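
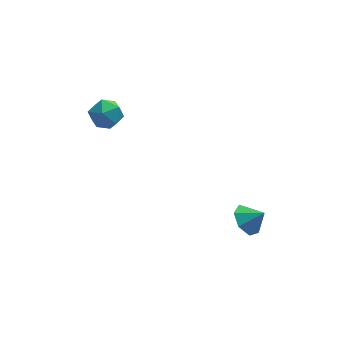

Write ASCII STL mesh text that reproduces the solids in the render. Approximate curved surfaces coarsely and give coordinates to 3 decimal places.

solid 
facet normal -0.702 0.211 -0.681
outer loop
vertex 3.888 -1.136 -4.385
vertex 3.409 -0.748 -3.771
vertex 4.015 -0.398 -4.287
endloop
endfacet
facet normal 0.974 -0.145 -0.174
outer loop
vertex 3.888 -1.136 -4.385
vertex 4.015 -0.398 -4.287
vertex 4.151 -0.972 -3.049
endloop
endfacet
facet normal -0.701 0.211 -0.681
outer loop
vertex 4.015 -0.398 -4.287
vertex 3.409 -0.748 -3.771
vertex 3.686 0.076 -3.801
endloop
endfacet
facet normal 0.871 0.476 0.125
outer loop
vertex 4.015 -0.398 -4.287
vertex 3.686 0.076 -3.801
vertex 4.151 -0.972 -3.049
endloop
endfacet
facet normal -0.701 0.211 -0.682
outer loop
vertex 3.686 0.076 -3.801
vertex 3.409 -0.748 -3.771
vertex 3.147 -0.07 -3.292
endloop
endfacet
facet normal 0.425 0.645 0.635
outer loop
vertex 3.686 0.076 -3.801
vertex 3.147 -0.07 -3.292
vertex 4.151 -0.972 -3.049
endloop
endfacet
facet normal -0.701 0.210 -0.681
outer loop
vertex 3.147 -0.07 -3.292
vertex 3.409 -0.748 -3.771
vertex 2.806 -0.727 -3.144
endloop
endfacet
facet normal -0.026 0.233 0.972
outer loop
vertex 3.147 -0.07 -3.292
vertex 2.806 -0.727 -3.144
vertex 4.151 -0.972 -3.049
endloop
endfacet
facet normal -0.701 0.212 -0.681
outer loop
vertex 2.806 -0.727 -3.144
vertex 3.409 -0.748 -3.771
vertex 2.918 -1.399 -3.468
endloop
endfacet
facet normal -0.144 -0.449 0.882
outer loop
vertex 2.806 -0.727 -3.144
vertex 2.918 -1.399 -3.468
vertex 4.151 -0.972 -3.049
endloop
endfacet
facet normal -0.701 0.211 -0.681
outer loop
vertex 2.918 -1.399 -3.468
vertex 3.409 -0.748 -3.771
vertex 3.4 -1.581 -4.02
endloop
endfacet
facet normal 0.160 -0.887 0.433
outer loop
vertex 2.918 -1.399 -3.468
vertex 3.4 -1.581 -4.02
vertex 4.151 -0.972 -3.049
endloop
endfacet
facet normal -0.702 0.211 -0.681
outer loop
vertex 3.4 -1.581 -4.02
vertex 3.409 -0.748 -3.771
vertex 3.888 -1.136 -4.385
endloop
endfacet
facet normal 0.658 -0.752 -0.037
outer loop
vertex 3.4 -1.581 -4.02
vertex 3.888 -1.136 -4.385
vertex 4.151 -0.972 -3.049
endloop
endfacet
facet normal -0.028 0.866 0.499
outer loop
vertex -2.939 3.335 1.621
vertex -2.695 2.912 2.369
vertex -2.073 3.248 1.821
endloop
endfacet
facet normal 0.141 0.972 -0.187
outer loop
vertex -2.939 3.335 1.621
vertex -2.073 3.248 1.821
vertex -2.351 3.127 0.981
endloop
endfacet
facet normal -0.388 0.711 -0.587
outer loop
vertex -2.939 3.335 1.621
vertex -2.351 3.127 0.981
vertex -3.145 2.717 1.009
endloop
endfacet
facet normal -0.884 0.443 -0.150
outer loop
vertex -2.939 3.335 1.621
vertex -3.145 2.717 1.009
vertex -3.357 2.584 1.867
endloop
endfacet
facet normal -0.662 0.539 0.521
outer loop
vertex -2.939 3.335 1.621
vertex -3.357 2.584 1.867
vertex -2.695 2.912 2.369
endloop
endfacet
facet normal 0.732 0.598 -0.328
outer loop
vertex -2.351 3.127 0.981
vertex -2.073 3.248 1.821
vertex -1.743 2.576 1.333
endloop
endfacet
facet normal 0.458 0.426 0.781
outer loop
vertex -2.073 3.248 1.821
vertex -2.695 2.912 2.369
vertex -1.955 2.443 2.191
endloop
endfacet
facet normal -0.568 -0.105 0.817
outer loop
vertex -2.695 2.912 2.369
vertex -3.357 2.584 1.867
vertex -2.749 2.033 2.219
endloop
endfacet
facet normal -0.927 -0.260 -0.269
outer loop
vertex -3.357 2.584 1.867
vertex -3.145 2.717 1.009
vertex -3.027 1.912 1.379
endloop
endfacet
facet normal -0.124 0.174 -0.977
outer loop
vertex -3.145 2.717 1.009
vertex -2.351 3.127 0.981
vertex -2.405 2.248 0.831
endloop
endfacet
facet normal 0.884 -0.443 0.150
outer loop
vertex -2.161 1.825 1.579
vertex -1.743 2.576 1.333
vertex -1.955 2.443 2.191
endloop
endfacet
facet normal 0.388 -0.711 0.587
outer loop
vertex -2.161 1.825 1.579
vertex -1.955 2.443 2.191
vertex -2.749 2.033 2.219
endloop
endfacet
facet normal -0.141 -0.972 0.187
outer loop
vertex -2.161 1.825 1.579
vertex -2.749 2.033 2.219
vertex -3.027 1.912 1.379
endloop
endfacet
facet normal 0.028 -0.866 -0.499
outer loop
vertex -2.161 1.825 1.579
vertex -3.027 1.912 1.379
vertex -2.405 2.248 0.831
endloop
endfacet
facet normal 0.662 -0.539 -0.521
outer loop
vertex -2.161 1.825 1.579
vertex -2.405 2.248 0.831
vertex -1.743 2.576 1.333
endloop
endfacet
facet normal 0.927 0.260 0.269
outer loop
vertex -1.955 2.443 2.191
vertex -1.743 2.576 1.333
vertex -2.073 3.248 1.821
endloop
endfacet
facet normal 0.124 -0.174 0.977
outer loop
vertex -2.749 2.033 2.219
vertex -1.955 2.443 2.191
vertex -2.695 2.912 2.369
endloop
endfacet
facet normal -0.732 -0.598 0.328
outer loop
vertex -3.027 1.912 1.379
vertex -2.749 2.033 2.219
vertex -3.357 2.584 1.867
endloop
endfacet
facet normal -0.458 -0.426 -0.781
outer loop
vertex -2.405 2.248 0.831
vertex -3.027 1.912 1.379
vertex -3.145 2.717 1.009
endloop
endfacet
facet normal 0.568 0.105 -0.817
outer loop
vertex -1.743 2.576 1.333
vertex -2.405 2.248 0.831
vertex -2.351 3.127 0.981
endloop
endfacet

endsolid


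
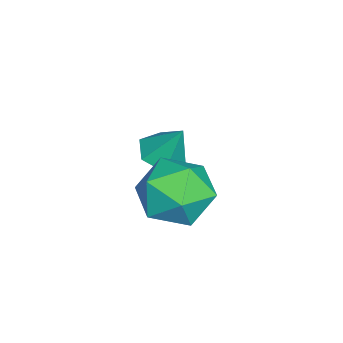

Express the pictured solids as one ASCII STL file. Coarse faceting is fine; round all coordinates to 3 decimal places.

solid 
facet normal -0.267 0.769 0.581
outer loop
vertex -0.822 3.733 -3.146
vertex -1.826 3.223 -2.932
vertex -0.925 3.023 -2.253
endloop
endfacet
facet normal 0.441 0.677 0.589
outer loop
vertex -0.822 3.733 -3.146
vertex -0.925 3.023 -2.253
vertex 0.013 2.984 -2.911
endloop
endfacet
facet normal 0.678 0.730 -0.082
outer loop
vertex -0.822 3.733 -3.146
vertex 0.013 2.984 -2.911
vertex -0.309 3.161 -3.996
endloop
endfacet
facet normal 0.117 0.855 -0.505
outer loop
vertex -0.822 3.733 -3.146
vertex -0.309 3.161 -3.996
vertex -1.445 3.309 -4.009
endloop
endfacet
facet normal -0.467 0.879 -0.095
outer loop
vertex -0.822 3.733 -3.146
vertex -1.445 3.309 -4.009
vertex -1.826 3.223 -2.932
endloop
endfacet
facet normal 0.575 0.015 0.818
outer loop
vertex 0.013 2.984 -2.911
vertex -0.925 3.023 -2.253
vertex -0.475 2.011 -2.551
endloop
endfacet
facet normal -0.570 0.163 0.805
outer loop
vertex -0.925 3.023 -2.253
vertex -1.826 3.223 -2.932
vertex -1.611 2.159 -2.564
endloop
endfacet
facet normal -0.894 0.342 -0.289
outer loop
vertex -1.826 3.223 -2.932
vertex -1.445 3.309 -4.009
vertex -1.933 2.336 -3.649
endloop
endfacet
facet normal 0.050 0.303 -0.952
outer loop
vertex -1.445 3.309 -4.009
vertex -0.309 3.161 -3.996
vertex -0.995 2.297 -4.307
endloop
endfacet
facet normal 0.958 0.101 -0.268
outer loop
vertex -0.309 3.161 -3.996
vertex 0.013 2.984 -2.911
vertex -0.094 2.097 -3.628
endloop
endfacet
facet normal -0.117 -0.855 0.505
outer loop
vertex -1.098 1.587 -3.414
vertex -0.475 2.011 -2.551
vertex -1.611 2.159 -2.564
endloop
endfacet
facet normal -0.678 -0.730 0.082
outer loop
vertex -1.098 1.587 -3.414
vertex -1.611 2.159 -2.564
vertex -1.933 2.336 -3.649
endloop
endfacet
facet normal -0.441 -0.677 -0.589
outer loop
vertex -1.098 1.587 -3.414
vertex -1.933 2.336 -3.649
vertex -0.995 2.297 -4.307
endloop
endfacet
facet normal 0.267 -0.769 -0.581
outer loop
vertex -1.098 1.587 -3.414
vertex -0.995 2.297 -4.307
vertex -0.094 2.097 -3.628
endloop
endfacet
facet normal 0.467 -0.879 0.095
outer loop
vertex -1.098 1.587 -3.414
vertex -0.094 2.097 -3.628
vertex -0.475 2.011 -2.551
endloop
endfacet
facet normal -0.050 -0.303 0.952
outer loop
vertex -1.611 2.159 -2.564
vertex -0.475 2.011 -2.551
vertex -0.925 3.023 -2.253
endloop
endfacet
facet normal -0.958 -0.101 0.268
outer loop
vertex -1.933 2.336 -3.649
vertex -1.611 2.159 -2.564
vertex -1.826 3.223 -2.932
endloop
endfacet
facet normal -0.575 -0.015 -0.818
outer loop
vertex -0.995 2.297 -4.307
vertex -1.933 2.336 -3.649
vertex -1.445 3.309 -4.009
endloop
endfacet
facet normal 0.570 -0.163 -0.805
outer loop
vertex -0.094 2.097 -3.628
vertex -0.995 2.297 -4.307
vertex -0.309 3.161 -3.996
endloop
endfacet
facet normal 0.894 -0.342 0.289
outer loop
vertex -0.475 2.011 -2.551
vertex -0.094 2.097 -3.628
vertex 0.013 2.984 -2.911
endloop
endfacet
facet normal -0.179 -0.436 -0.882
outer loop
vertex -2.953 2.014 -4.383
vertex -3.633 1.831 -4.154
vertex -3.519 2.477 -4.497
endloop
endfacet
facet normal 0.637 0.771 -0.030
outer loop
vertex -2.953 2.014 -4.383
vertex -3.519 2.477 -4.497
vertex -3.387 2.429 -2.946
endloop
endfacet
facet normal -0.179 -0.436 -0.882
outer loop
vertex -3.519 2.477 -4.497
vertex -3.633 1.831 -4.154
vertex -4.199 2.294 -4.268
endloop
endfacet
facet normal -0.244 0.969 0.051
outer loop
vertex -3.519 2.477 -4.497
vertex -4.199 2.294 -4.268
vertex -3.387 2.429 -2.946
endloop
endfacet
facet normal -0.180 -0.437 -0.882
outer loop
vertex -4.199 2.294 -4.268
vertex -3.633 1.831 -4.154
vertex -4.312 1.648 -3.925
endloop
endfacet
facet normal -0.804 0.382 0.455
outer loop
vertex -4.199 2.294 -4.268
vertex -4.312 1.648 -3.925
vertex -3.387 2.429 -2.946
endloop
endfacet
facet normal -0.180 -0.437 -0.882
outer loop
vertex -4.312 1.648 -3.925
vertex -3.633 1.831 -4.154
vertex -3.746 1.185 -3.811
endloop
endfacet
facet normal -0.485 -0.401 0.778
outer loop
vertex -4.312 1.648 -3.925
vertex -3.746 1.185 -3.811
vertex -3.387 2.429 -2.946
endloop
endfacet
facet normal -0.180 -0.437 -0.882
outer loop
vertex -3.746 1.185 -3.811
vertex -3.633 1.831 -4.154
vertex -3.067 1.368 -4.04
endloop
endfacet
facet normal 0.396 -0.599 0.696
outer loop
vertex -3.746 1.185 -3.811
vertex -3.067 1.368 -4.04
vertex -3.387 2.429 -2.946
endloop
endfacet
facet normal -0.179 -0.436 -0.882
outer loop
vertex -3.067 1.368 -4.04
vertex -3.633 1.831 -4.154
vertex -2.953 2.014 -4.383
endloop
endfacet
facet normal 0.956 -0.013 0.293
outer loop
vertex -3.067 1.368 -4.04
vertex -2.953 2.014 -4.383
vertex -3.387 2.429 -2.946
endloop
endfacet

endsolid


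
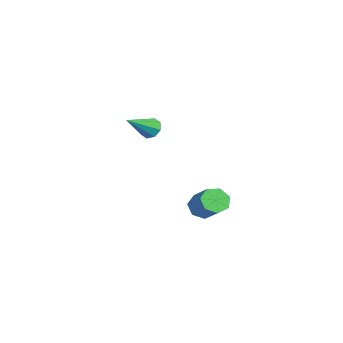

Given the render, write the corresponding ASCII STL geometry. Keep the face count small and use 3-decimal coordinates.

solid 
facet normal -0.557 0.651 -0.516
outer loop
vertex -2.605 -1.987 1.776
vertex -3.207 -2.184 2.178
vertex -2.668 -1.667 2.248
endloop
endfacet
facet normal 0.955 0.290 -0.069
outer loop
vertex -2.605 -1.987 1.776
vertex -2.668 -1.667 2.248
vertex -2.013 -3.576 3.282
endloop
endfacet
facet normal -0.557 0.650 -0.517
outer loop
vertex -2.668 -1.667 2.248
vertex -3.207 -2.184 2.178
vertex -3.047 -1.649 2.679
endloop
endfacet
facet normal 0.651 0.522 0.551
outer loop
vertex -2.668 -1.667 2.248
vertex -3.047 -1.649 2.679
vertex -2.013 -3.576 3.282
endloop
endfacet
facet normal -0.558 0.650 -0.516
outer loop
vertex -3.047 -1.649 2.679
vertex -3.207 -2.184 2.178
vertex -3.519 -1.945 2.816
endloop
endfacet
facet normal 0.066 0.330 0.942
outer loop
vertex -3.047 -1.649 2.679
vertex -3.519 -1.945 2.816
vertex -2.013 -3.576 3.282
endloop
endfacet
facet normal -0.558 0.649 -0.516
outer loop
vertex -3.519 -1.945 2.816
vertex -3.207 -2.184 2.178
vertex -3.808 -2.381 2.58
endloop
endfacet
facet normal -0.456 -0.171 0.874
outer loop
vertex -3.519 -1.945 2.816
vertex -3.808 -2.381 2.58
vertex -2.013 -3.576 3.282
endloop
endfacet
facet normal -0.558 0.650 -0.515
outer loop
vertex -3.808 -2.381 2.58
vertex -3.207 -2.184 2.178
vertex -3.745 -2.701 2.108
endloop
endfacet
facet normal -0.611 -0.691 0.387
outer loop
vertex -3.808 -2.381 2.58
vertex -3.745 -2.701 2.108
vertex -2.013 -3.576 3.282
endloop
endfacet
facet normal -0.558 0.650 -0.516
outer loop
vertex -3.745 -2.701 2.108
vertex -3.207 -2.184 2.178
vertex -3.367 -2.719 1.677
endloop
endfacet
facet normal -0.309 -0.922 -0.232
outer loop
vertex -3.745 -2.701 2.108
vertex -3.367 -2.719 1.677
vertex -2.013 -3.576 3.282
endloop
endfacet
facet normal -0.557 0.650 -0.516
outer loop
vertex -3.367 -2.719 1.677
vertex -3.207 -2.184 2.178
vertex -2.894 -2.423 1.539
endloop
endfacet
facet normal 0.276 -0.732 -0.623
outer loop
vertex -3.367 -2.719 1.677
vertex -2.894 -2.423 1.539
vertex -2.013 -3.576 3.282
endloop
endfacet
facet normal -0.557 0.650 -0.516
outer loop
vertex -2.894 -2.423 1.539
vertex -3.207 -2.184 2.178
vertex -2.605 -1.987 1.776
endloop
endfacet
facet normal 0.800 -0.228 -0.555
outer loop
vertex -2.894 -2.423 1.539
vertex -2.605 -1.987 1.776
vertex -2.013 -3.576 3.282
endloop
endfacet
facet normal -0.760 -0.316 -0.567
outer loop
vertex 3.795 0.234 -1.768
vertex 3.305 0.153 -1.066
vertex 3.401 0.839 -1.577
endloop
endfacet
facet normal 0.378 0.494 -0.783
outer loop
vertex 3.795 0.234 -1.768
vertex 3.401 0.839 -1.577
vertex 5.125 0.788 -0.776
endloop
endfacet
facet normal 0.378 0.495 -0.782
outer loop
vertex 5.125 0.788 -0.776
vertex 3.401 0.839 -1.577
vertex 4.731 1.392 -0.584
endloop
endfacet
facet normal 0.761 0.316 0.567
outer loop
vertex 5.125 0.788 -0.776
vertex 4.731 1.392 -0.584
vertex 4.635 0.707 -0.074
endloop
endfacet
facet normal -0.760 -0.317 -0.568
outer loop
vertex 3.401 0.839 -1.577
vertex 3.305 0.153 -1.066
vertex 2.934 0.927 -1.001
endloop
endfacet
facet normal -0.177 0.941 -0.287
outer loop
vertex 3.401 0.839 -1.577
vertex 2.934 0.927 -1.001
vertex 4.731 1.392 -0.584
endloop
endfacet
facet normal -0.177 0.941 -0.287
outer loop
vertex 4.731 1.392 -0.584
vertex 2.934 0.927 -1.001
vertex 4.265 1.48 -0.008
endloop
endfacet
facet normal 0.761 0.316 0.567
outer loop
vertex 4.731 1.392 -0.584
vertex 4.265 1.48 -0.008
vertex 4.635 0.707 -0.074
endloop
endfacet
facet normal -0.760 -0.317 -0.567
outer loop
vertex 2.934 0.927 -1.001
vertex 3.305 0.153 -1.066
vertex 2.747 0.432 -0.474
endloop
endfacet
facet normal -0.599 0.679 0.425
outer loop
vertex 2.934 0.927 -1.001
vertex 2.747 0.432 -0.474
vertex 4.265 1.48 -0.008
endloop
endfacet
facet normal -0.599 0.679 0.424
outer loop
vertex 4.265 1.48 -0.008
vertex 2.747 0.432 -0.474
vertex 4.077 0.986 0.518
endloop
endfacet
facet normal 0.760 0.315 0.568
outer loop
vertex 4.265 1.48 -0.008
vertex 4.077 0.986 0.518
vertex 4.635 0.707 -0.074
endloop
endfacet
facet normal -0.760 -0.316 -0.568
outer loop
vertex 2.747 0.432 -0.474
vertex 3.305 0.153 -1.066
vertex 2.979 -0.272 -0.393
endloop
endfacet
facet normal -0.570 -0.094 0.816
outer loop
vertex 2.747 0.432 -0.474
vertex 2.979 -0.272 -0.393
vertex 4.077 0.986 0.518
endloop
endfacet
facet normal -0.569 -0.094 0.817
outer loop
vertex 4.077 0.986 0.518
vertex 2.979 -0.272 -0.393
vertex 4.31 0.281 0.599
endloop
endfacet
facet normal 0.760 0.316 0.567
outer loop
vertex 4.077 0.986 0.518
vertex 4.31 0.281 0.599
vertex 4.635 0.707 -0.074
endloop
endfacet
facet normal -0.760 -0.316 -0.568
outer loop
vertex 2.979 -0.272 -0.393
vertex 3.305 0.153 -1.066
vertex 3.457 -0.656 -0.819
endloop
endfacet
facet normal -0.111 -0.797 0.594
outer loop
vertex 2.979 -0.272 -0.393
vertex 3.457 -0.656 -0.819
vertex 4.31 0.281 0.599
endloop
endfacet
facet normal -0.112 -0.797 0.594
outer loop
vertex 4.31 0.281 0.599
vertex 3.457 -0.656 -0.819
vertex 4.788 -0.103 0.174
endloop
endfacet
facet normal 0.760 0.317 0.568
outer loop
vertex 4.31 0.281 0.599
vertex 4.788 -0.103 0.174
vertex 4.635 0.707 -0.074
endloop
endfacet
facet normal -0.760 -0.316 -0.567
outer loop
vertex 3.457 -0.656 -0.819
vertex 3.305 0.153 -1.066
vertex 3.82 -0.431 -1.431
endloop
endfacet
facet normal 0.430 -0.900 -0.076
outer loop
vertex 3.457 -0.656 -0.819
vertex 3.82 -0.431 -1.431
vertex 4.788 -0.103 0.174
endloop
endfacet
facet normal 0.432 -0.899 -0.077
outer loop
vertex 4.788 -0.103 0.174
vertex 3.82 -0.431 -1.431
vertex 5.15 0.123 -0.438
endloop
endfacet
facet normal 0.760 0.317 0.567
outer loop
vertex 4.788 -0.103 0.174
vertex 5.15 0.123 -0.438
vertex 4.635 0.707 -0.074
endloop
endfacet
facet normal -0.760 -0.316 -0.567
outer loop
vertex 3.82 -0.431 -1.431
vertex 3.305 0.153 -1.066
vertex 3.795 0.234 -1.768
endloop
endfacet
facet normal 0.649 -0.324 -0.688
outer loop
vertex 3.82 -0.431 -1.431
vertex 3.795 0.234 -1.768
vertex 5.15 0.123 -0.438
endloop
endfacet
facet normal 0.649 -0.325 -0.688
outer loop
vertex 5.15 0.123 -0.438
vertex 3.795 0.234 -1.768
vertex 5.125 0.788 -0.776
endloop
endfacet
facet normal 0.760 0.317 0.567
outer loop
vertex 5.15 0.123 -0.438
vertex 5.125 0.788 -0.776
vertex 4.635 0.707 -0.074
endloop
endfacet

endsolid


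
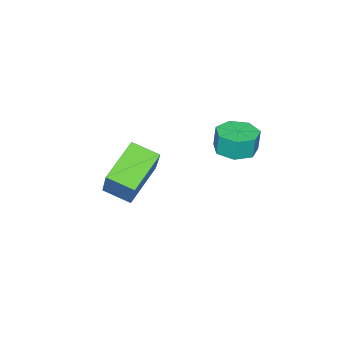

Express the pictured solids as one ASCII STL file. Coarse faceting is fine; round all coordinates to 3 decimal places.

solid 
facet normal 0.047 -0.066 -0.997
outer loop
vertex -1.07 4.165 1.76
vertex -1.826 3.677 1.757
vertex -1.736 4.571 1.702
endloop
endfacet
facet normal 0.522 0.852 -0.032
outer loop
vertex -1.07 4.165 1.76
vertex -1.736 4.571 1.702
vertex -1.118 4.232 2.767
endloop
endfacet
facet normal 0.522 0.852 -0.032
outer loop
vertex -1.118 4.232 2.767
vertex -1.736 4.571 1.702
vertex -1.783 4.637 2.709
endloop
endfacet
facet normal -0.047 0.065 0.997
outer loop
vertex -1.118 4.232 2.767
vertex -1.783 4.637 2.709
vertex -1.874 3.743 2.763
endloop
endfacet
facet normal 0.047 -0.066 -0.997
outer loop
vertex -1.736 4.571 1.702
vertex -1.826 3.677 1.757
vertex -2.469 4.303 1.685
endloop
endfacet
facet normal -0.341 0.937 -0.077
outer loop
vertex -1.736 4.571 1.702
vertex -2.469 4.303 1.685
vertex -1.783 4.637 2.709
endloop
endfacet
facet normal -0.340 0.937 -0.078
outer loop
vertex -1.783 4.637 2.709
vertex -2.469 4.303 1.685
vertex -2.517 4.369 2.692
endloop
endfacet
facet normal -0.047 0.065 0.997
outer loop
vertex -1.783 4.637 2.709
vertex -2.517 4.369 2.692
vertex -1.874 3.743 2.763
endloop
endfacet
facet normal 0.048 -0.066 -0.997
outer loop
vertex -2.469 4.303 1.685
vertex -1.826 3.677 1.757
vertex -2.718 3.563 1.722
endloop
endfacet
facet normal -0.947 0.315 -0.066
outer loop
vertex -2.469 4.303 1.685
vertex -2.718 3.563 1.722
vertex -2.517 4.369 2.692
endloop
endfacet
facet normal -0.947 0.316 -0.066
outer loop
vertex -2.517 4.369 2.692
vertex -2.718 3.563 1.722
vertex -2.766 3.63 2.729
endloop
endfacet
facet normal -0.046 0.066 0.997
outer loop
vertex -2.517 4.369 2.692
vertex -2.766 3.63 2.729
vertex -1.874 3.743 2.763
endloop
endfacet
facet normal 0.047 -0.065 -0.997
outer loop
vertex -2.718 3.563 1.722
vertex -1.826 3.677 1.757
vertex -2.296 2.91 1.785
endloop
endfacet
facet normal -0.840 -0.543 -0.004
outer loop
vertex -2.718 3.563 1.722
vertex -2.296 2.91 1.785
vertex -2.766 3.63 2.729
endloop
endfacet
facet normal -0.840 -0.542 -0.004
outer loop
vertex -2.766 3.63 2.729
vertex -2.296 2.91 1.785
vertex -2.344 2.976 2.792
endloop
endfacet
facet normal -0.046 0.066 0.997
outer loop
vertex -2.766 3.63 2.729
vertex -2.344 2.976 2.792
vertex -1.874 3.743 2.763
endloop
endfacet
facet normal 0.047 -0.065 -0.997
outer loop
vertex -2.296 2.91 1.785
vertex -1.826 3.677 1.757
vertex -1.52 2.833 1.827
endloop
endfacet
facet normal -0.102 -0.993 0.060
outer loop
vertex -2.296 2.91 1.785
vertex -1.52 2.833 1.827
vertex -2.344 2.976 2.792
endloop
endfacet
facet normal -0.100 -0.993 0.061
outer loop
vertex -2.344 2.976 2.792
vertex -1.52 2.833 1.827
vertex -1.567 2.9 2.834
endloop
endfacet
facet normal -0.047 0.067 0.997
outer loop
vertex -2.344 2.976 2.792
vertex -1.567 2.9 2.834
vertex -1.874 3.743 2.763
endloop
endfacet
facet normal 0.047 -0.066 -0.997
outer loop
vertex -1.52 2.833 1.827
vertex -1.826 3.677 1.757
vertex -0.974 3.392 1.816
endloop
endfacet
facet normal 0.714 -0.696 0.080
outer loop
vertex -1.52 2.833 1.827
vertex -0.974 3.392 1.816
vertex -1.567 2.9 2.834
endloop
endfacet
facet normal 0.714 -0.695 0.080
outer loop
vertex -1.567 2.9 2.834
vertex -0.974 3.392 1.816
vertex -1.022 3.459 2.823
endloop
endfacet
facet normal -0.048 0.066 0.997
outer loop
vertex -1.567 2.9 2.834
vertex -1.022 3.459 2.823
vertex -1.874 3.743 2.763
endloop
endfacet
facet normal 0.047 -0.066 -0.997
outer loop
vertex -0.974 3.392 1.816
vertex -1.826 3.677 1.757
vertex -1.07 4.165 1.76
endloop
endfacet
facet normal 0.991 0.126 0.039
outer loop
vertex -0.974 3.392 1.816
vertex -1.07 4.165 1.76
vertex -1.022 3.459 2.823
endloop
endfacet
facet normal 0.991 0.126 0.039
outer loop
vertex -1.022 3.459 2.823
vertex -1.07 4.165 1.76
vertex -1.118 4.232 2.767
endloop
endfacet
facet normal -0.048 0.066 0.997
outer loop
vertex -1.022 3.459 2.823
vertex -1.118 4.232 2.767
vertex -1.874 3.743 2.763
endloop
endfacet
facet normal -0.386 -0.425 -0.819
outer loop
vertex -0.245 -1.848 -2.376
vertex -2.123 -2.042 -1.39
vertex -0.607 -0.65 -2.828
endloop
endfacet
facet normal 0.882 0.092 -0.463
outer loop
vertex 0.183 0.222 -1.15
vertex -0.245 -1.848 -2.376
vertex -0.607 -0.65 -2.828
endloop
endfacet
facet normal -0.386 -0.426 -0.819
outer loop
vertex -0.607 -0.65 -2.828
vertex -2.123 -2.042 -1.39
vertex -2.485 -0.845 -1.842
endloop
endfacet
facet normal -0.272 0.900 -0.340
outer loop
vertex -2.485 -0.845 -1.842
vertex 0.183 0.222 -1.15
vertex -0.607 -0.65 -2.828
endloop
endfacet
facet normal 0.272 -0.900 0.340
outer loop
vertex -0.245 -1.848 -2.376
vertex -1.333 -1.17 0.288
vertex -2.123 -2.042 -1.39
endloop
endfacet
facet normal 0.882 0.092 -0.463
outer loop
vertex 0.545 -0.975 -0.698
vertex -0.245 -1.848 -2.376
vertex 0.183 0.222 -1.15
endloop
endfacet
facet normal 0.272 -0.900 0.340
outer loop
vertex 0.545 -0.975 -0.698
vertex -1.333 -1.17 0.288
vertex -0.245 -1.848 -2.376
endloop
endfacet
facet normal -0.882 -0.092 0.463
outer loop
vertex -2.123 -2.042 -1.39
vertex -1.333 -1.17 0.288
vertex -2.485 -0.845 -1.842
endloop
endfacet
facet normal -0.272 0.900 -0.340
outer loop
vertex -1.695 0.028 -0.164
vertex 0.183 0.222 -1.15
vertex -2.485 -0.845 -1.842
endloop
endfacet
facet normal -0.882 -0.092 0.463
outer loop
vertex -2.485 -0.845 -1.842
vertex -1.333 -1.17 0.288
vertex -1.695 0.028 -0.164
endloop
endfacet
facet normal 0.386 0.426 0.818
outer loop
vertex -1.695 0.028 -0.164
vertex 0.545 -0.975 -0.698
vertex 0.183 0.222 -1.15
endloop
endfacet
facet normal 0.386 0.425 0.819
outer loop
vertex -1.333 -1.17 0.288
vertex 0.545 -0.975 -0.698
vertex -1.695 0.028 -0.164
endloop
endfacet

endsolid


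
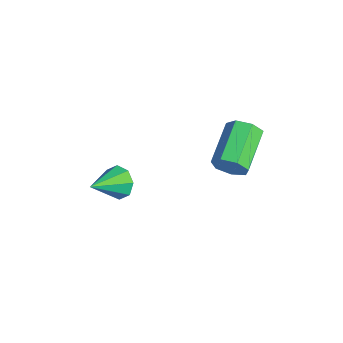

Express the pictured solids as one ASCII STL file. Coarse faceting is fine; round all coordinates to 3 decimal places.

solid 
facet normal -0.433 0.790 -0.434
outer loop
vertex 0.664 -2.134 -0.709
vertex 0.138 -2.045 -0.022
vertex 0.921 -1.736 -0.241
endloop
endfacet
facet normal 0.921 -0.203 -0.333
outer loop
vertex 0.664 -2.134 -0.709
vertex 0.921 -1.736 -0.241
vertex 0.902 -3.435 0.742
endloop
endfacet
facet normal -0.433 0.790 -0.434
outer loop
vertex 0.921 -1.736 -0.241
vertex 0.138 -2.045 -0.022
vertex 0.72 -1.519 0.355
endloop
endfacet
facet normal 0.952 0.145 0.268
outer loop
vertex 0.921 -1.736 -0.241
vertex 0.72 -1.519 0.355
vertex 0.902 -3.435 0.742
endloop
endfacet
facet normal -0.433 0.790 -0.433
outer loop
vertex 0.72 -1.519 0.355
vertex 0.138 -2.045 -0.022
vertex 0.178 -1.61 0.731
endloop
endfacet
facet normal 0.532 0.216 0.819
outer loop
vertex 0.72 -1.519 0.355
vertex 0.178 -1.61 0.731
vertex 0.902 -3.435 0.742
endloop
endfacet
facet normal -0.434 0.790 -0.433
outer loop
vertex 0.178 -1.61 0.731
vertex 0.138 -2.045 -0.022
vertex -0.387 -1.956 0.666
endloop
endfacet
facet normal -0.095 -0.032 0.995
outer loop
vertex 0.178 -1.61 0.731
vertex -0.387 -1.956 0.666
vertex 0.902 -3.435 0.742
endloop
endfacet
facet normal -0.434 0.790 -0.433
outer loop
vertex -0.387 -1.956 0.666
vertex 0.138 -2.045 -0.022
vertex -0.645 -2.354 0.198
endloop
endfacet
facet normal -0.560 -0.453 0.694
outer loop
vertex -0.387 -1.956 0.666
vertex -0.645 -2.354 0.198
vertex 0.902 -3.435 0.742
endloop
endfacet
facet normal -0.434 0.789 -0.434
outer loop
vertex -0.645 -2.354 0.198
vertex 0.138 -2.045 -0.022
vertex -0.443 -2.571 -0.398
endloop
endfacet
facet normal -0.592 -0.801 0.091
outer loop
vertex -0.645 -2.354 0.198
vertex -0.443 -2.571 -0.398
vertex 0.902 -3.435 0.742
endloop
endfacet
facet normal -0.434 0.790 -0.434
outer loop
vertex -0.443 -2.571 -0.398
vertex 0.138 -2.045 -0.022
vertex 0.099 -2.48 -0.774
endloop
endfacet
facet normal -0.172 -0.872 -0.458
outer loop
vertex -0.443 -2.571 -0.398
vertex 0.099 -2.48 -0.774
vertex 0.902 -3.435 0.742
endloop
endfacet
facet normal -0.434 0.790 -0.434
outer loop
vertex 0.099 -2.48 -0.774
vertex 0.138 -2.045 -0.022
vertex 0.664 -2.134 -0.709
endloop
endfacet
facet normal 0.455 -0.624 -0.635
outer loop
vertex 0.099 -2.48 -0.774
vertex 0.664 -2.134 -0.709
vertex 0.902 -3.435 0.742
endloop
endfacet
facet normal 0.764 -0.520 -0.383
outer loop
vertex 4.249 1.958 4.155
vertex 3.801 1.791 3.488
vertex 4.301 2.427 3.622
endloop
endfacet
facet normal 0.641 0.544 0.541
outer loop
vertex 4.249 1.958 4.155
vertex 4.301 2.427 3.622
vertex 2.607 3.075 4.978
endloop
endfacet
facet normal 0.642 0.543 0.542
outer loop
vertex 2.607 3.075 4.978
vertex 4.301 2.427 3.622
vertex 2.659 3.545 4.446
endloop
endfacet
facet normal -0.763 0.519 0.384
outer loop
vertex 2.607 3.075 4.978
vertex 2.659 3.545 4.446
vertex 2.159 2.909 4.312
endloop
endfacet
facet normal 0.764 -0.520 -0.383
outer loop
vertex 4.301 2.427 3.622
vertex 3.801 1.791 3.488
vertex 3.977 2.418 2.989
endloop
endfacet
facet normal 0.458 0.854 -0.247
outer loop
vertex 4.301 2.427 3.622
vertex 3.977 2.418 2.989
vertex 2.659 3.545 4.446
endloop
endfacet
facet normal 0.457 0.854 -0.247
outer loop
vertex 2.659 3.545 4.446
vertex 3.977 2.418 2.989
vertex 2.335 3.535 3.813
endloop
endfacet
facet normal -0.764 0.520 0.383
outer loop
vertex 2.659 3.545 4.446
vertex 2.335 3.535 3.813
vertex 2.159 2.909 4.312
endloop
endfacet
facet normal 0.763 -0.520 -0.384
outer loop
vertex 3.977 2.418 2.989
vertex 3.801 1.791 3.488
vertex 3.52 1.937 2.732
endloop
endfacet
facet normal -0.071 0.522 -0.850
outer loop
vertex 3.977 2.418 2.989
vertex 3.52 1.937 2.732
vertex 2.335 3.535 3.813
endloop
endfacet
facet normal -0.070 0.523 -0.850
outer loop
vertex 2.335 3.535 3.813
vertex 3.52 1.937 2.732
vertex 1.878 3.054 3.555
endloop
endfacet
facet normal -0.764 0.520 0.383
outer loop
vertex 2.335 3.535 3.813
vertex 1.878 3.054 3.555
vertex 2.159 2.909 4.312
endloop
endfacet
facet normal 0.763 -0.519 -0.384
outer loop
vertex 3.52 1.937 2.732
vertex 3.801 1.791 3.488
vertex 3.275 1.346 3.044
endloop
endfacet
facet normal -0.546 -0.203 -0.813
outer loop
vertex 3.52 1.937 2.732
vertex 3.275 1.346 3.044
vertex 1.878 3.054 3.555
endloop
endfacet
facet normal -0.546 -0.203 -0.813
outer loop
vertex 1.878 3.054 3.555
vertex 3.275 1.346 3.044
vertex 1.633 2.463 3.867
endloop
endfacet
facet normal -0.764 0.519 0.383
outer loop
vertex 1.878 3.054 3.555
vertex 1.633 2.463 3.867
vertex 2.159 2.909 4.312
endloop
endfacet
facet normal 0.763 -0.520 -0.383
outer loop
vertex 3.275 1.346 3.044
vertex 3.801 1.791 3.488
vertex 3.426 1.091 3.691
endloop
endfacet
facet normal -0.610 -0.776 -0.163
outer loop
vertex 3.275 1.346 3.044
vertex 3.426 1.091 3.691
vertex 1.633 2.463 3.867
endloop
endfacet
facet normal -0.610 -0.776 -0.163
outer loop
vertex 1.633 2.463 3.867
vertex 3.426 1.091 3.691
vertex 1.784 2.208 4.514
endloop
endfacet
facet normal -0.764 0.519 0.383
outer loop
vertex 1.633 2.463 3.867
vertex 1.784 2.208 4.514
vertex 2.159 2.909 4.312
endloop
endfacet
facet normal 0.764 -0.520 -0.383
outer loop
vertex 3.426 1.091 3.691
vertex 3.801 1.791 3.488
vertex 3.859 1.363 4.185
endloop
endfacet
facet normal -0.215 -0.764 0.609
outer loop
vertex 3.426 1.091 3.691
vertex 3.859 1.363 4.185
vertex 1.784 2.208 4.514
endloop
endfacet
facet normal -0.215 -0.764 0.608
outer loop
vertex 1.784 2.208 4.514
vertex 3.859 1.363 4.185
vertex 2.217 2.48 5.009
endloop
endfacet
facet normal -0.764 0.519 0.383
outer loop
vertex 1.784 2.208 4.514
vertex 2.217 2.48 5.009
vertex 2.159 2.909 4.312
endloop
endfacet
facet normal 0.764 -0.520 -0.383
outer loop
vertex 3.859 1.363 4.185
vertex 3.801 1.791 3.488
vertex 4.249 1.958 4.155
endloop
endfacet
facet normal 0.342 -0.178 0.923
outer loop
vertex 3.859 1.363 4.185
vertex 4.249 1.958 4.155
vertex 2.217 2.48 5.009
endloop
endfacet
facet normal 0.343 -0.176 0.923
outer loop
vertex 2.217 2.48 5.009
vertex 4.249 1.958 4.155
vertex 2.607 3.075 4.978
endloop
endfacet
facet normal -0.763 0.520 0.384
outer loop
vertex 2.217 2.48 5.009
vertex 2.607 3.075 4.978
vertex 2.159 2.909 4.312
endloop
endfacet

endsolid


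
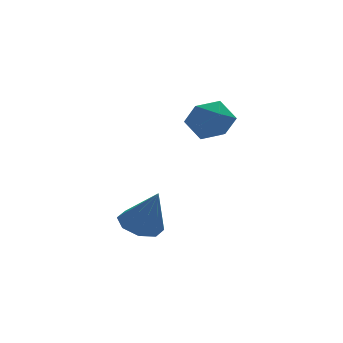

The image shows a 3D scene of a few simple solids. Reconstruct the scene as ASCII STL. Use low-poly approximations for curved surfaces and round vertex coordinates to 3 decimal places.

solid 
facet normal -0.035 -0.255 0.966
outer loop
vertex 2.743 1.772 3.409
vertex 1.676 1.606 3.327
vertex 2.366 0.794 3.137
endloop
endfacet
facet normal 0.599 -0.420 0.681
outer loop
vertex 2.743 1.772 3.409
vertex 2.366 0.794 3.137
vertex 3.231 1.202 2.628
endloop
endfacet
facet normal 0.888 0.180 0.424
outer loop
vertex 2.743 1.772 3.409
vertex 3.231 1.202 2.628
vertex 3.075 2.266 2.504
endloop
endfacet
facet normal 0.433 0.715 0.549
outer loop
vertex 2.743 1.772 3.409
vertex 3.075 2.266 2.504
vertex 2.114 2.516 2.936
endloop
endfacet
facet normal -0.137 0.446 0.884
outer loop
vertex 2.743 1.772 3.409
vertex 2.114 2.516 2.936
vertex 1.676 1.606 3.327
endloop
endfacet
facet normal 0.486 -0.864 0.134
outer loop
vertex 3.231 1.202 2.628
vertex 2.366 0.794 3.137
vertex 2.466 0.684 2.064
endloop
endfacet
facet normal -0.539 -0.597 0.594
outer loop
vertex 2.366 0.794 3.137
vertex 1.676 1.606 3.327
vertex 1.505 0.934 2.496
endloop
endfacet
facet normal -0.705 0.538 0.462
outer loop
vertex 1.676 1.606 3.327
vertex 2.114 2.516 2.936
vertex 1.349 1.998 2.372
endloop
endfacet
facet normal 0.217 0.973 -0.079
outer loop
vertex 2.114 2.516 2.936
vertex 3.075 2.266 2.504
vertex 2.214 2.406 1.863
endloop
endfacet
facet normal 0.953 0.107 -0.283
outer loop
vertex 3.075 2.266 2.504
vertex 3.231 1.202 2.628
vertex 2.904 1.594 1.673
endloop
endfacet
facet normal -0.433 -0.715 -0.549
outer loop
vertex 1.837 1.428 1.591
vertex 2.466 0.684 2.064
vertex 1.505 0.934 2.496
endloop
endfacet
facet normal -0.888 -0.180 -0.424
outer loop
vertex 1.837 1.428 1.591
vertex 1.505 0.934 2.496
vertex 1.349 1.998 2.372
endloop
endfacet
facet normal -0.599 0.420 -0.681
outer loop
vertex 1.837 1.428 1.591
vertex 1.349 1.998 2.372
vertex 2.214 2.406 1.863
endloop
endfacet
facet normal 0.035 0.255 -0.966
outer loop
vertex 1.837 1.428 1.591
vertex 2.214 2.406 1.863
vertex 2.904 1.594 1.673
endloop
endfacet
facet normal 0.137 -0.446 -0.884
outer loop
vertex 1.837 1.428 1.591
vertex 2.904 1.594 1.673
vertex 2.466 0.684 2.064
endloop
endfacet
facet normal -0.217 -0.973 0.079
outer loop
vertex 1.505 0.934 2.496
vertex 2.466 0.684 2.064
vertex 2.366 0.794 3.137
endloop
endfacet
facet normal -0.953 -0.107 0.283
outer loop
vertex 1.349 1.998 2.372
vertex 1.505 0.934 2.496
vertex 1.676 1.606 3.327
endloop
endfacet
facet normal -0.486 0.864 -0.134
outer loop
vertex 2.214 2.406 1.863
vertex 1.349 1.998 2.372
vertex 2.114 2.516 2.936
endloop
endfacet
facet normal 0.539 0.597 -0.594
outer loop
vertex 2.904 1.594 1.673
vertex 2.214 2.406 1.863
vertex 3.075 2.266 2.504
endloop
endfacet
facet normal 0.705 -0.538 -0.462
outer loop
vertex 2.466 0.684 2.064
vertex 2.904 1.594 1.673
vertex 3.231 1.202 2.628
endloop
endfacet
facet normal -0.270 0.297 -0.916
outer loop
vertex 0.273 1.962 -2.858
vertex -0.595 1.522 -2.745
vertex -0.242 2.417 -2.559
endloop
endfacet
facet normal 0.726 0.554 0.408
outer loop
vertex 0.273 1.962 -2.858
vertex -0.242 2.417 -2.559
vertex -0.045 0.918 -0.875
endloop
endfacet
facet normal -0.269 0.297 -0.916
outer loop
vertex -0.242 2.417 -2.559
vertex -0.595 1.522 -2.745
vertex -0.965 2.348 -2.369
endloop
endfacet
facet normal 0.101 0.749 0.655
outer loop
vertex -0.242 2.417 -2.559
vertex -0.965 2.348 -2.369
vertex -0.045 0.918 -0.875
endloop
endfacet
facet normal -0.270 0.296 -0.916
outer loop
vertex -0.965 2.348 -2.369
vertex -0.595 1.522 -2.745
vertex -1.47 1.795 -2.399
endloop
endfacet
facet normal -0.519 0.434 0.736
outer loop
vertex -0.965 2.348 -2.369
vertex -1.47 1.795 -2.399
vertex -0.045 0.918 -0.875
endloop
endfacet
facet normal -0.270 0.296 -0.916
outer loop
vertex -1.47 1.795 -2.399
vertex -0.595 1.522 -2.745
vertex -1.463 1.082 -2.631
endloop
endfacet
facet normal -0.771 -0.204 0.603
outer loop
vertex -1.47 1.795 -2.399
vertex -1.463 1.082 -2.631
vertex -0.045 0.918 -0.875
endloop
endfacet
facet normal -0.270 0.296 -0.916
outer loop
vertex -1.463 1.082 -2.631
vertex -0.595 1.522 -2.745
vertex -0.948 0.626 -2.93
endloop
endfacet
facet normal -0.508 -0.793 0.336
outer loop
vertex -1.463 1.082 -2.631
vertex -0.948 0.626 -2.93
vertex -0.045 0.918 -0.875
endloop
endfacet
facet normal -0.269 0.295 -0.917
outer loop
vertex -0.948 0.626 -2.93
vertex -0.595 1.522 -2.745
vertex -0.225 0.695 -3.12
endloop
endfacet
facet normal 0.118 -0.989 0.089
outer loop
vertex -0.948 0.626 -2.93
vertex -0.225 0.695 -3.12
vertex -0.045 0.918 -0.875
endloop
endfacet
facet normal -0.269 0.295 -0.917
outer loop
vertex -0.225 0.695 -3.12
vertex -0.595 1.522 -2.745
vertex 0.28 1.249 -3.09
endloop
endfacet
facet normal 0.739 -0.674 0.008
outer loop
vertex -0.225 0.695 -3.12
vertex 0.28 1.249 -3.09
vertex -0.045 0.918 -0.875
endloop
endfacet
facet normal -0.269 0.296 -0.917
outer loop
vertex 0.28 1.249 -3.09
vertex -0.595 1.522 -2.745
vertex 0.273 1.962 -2.858
endloop
endfacet
facet normal 0.990 -0.036 0.140
outer loop
vertex 0.28 1.249 -3.09
vertex 0.273 1.962 -2.858
vertex -0.045 0.918 -0.875
endloop
endfacet

endsolid


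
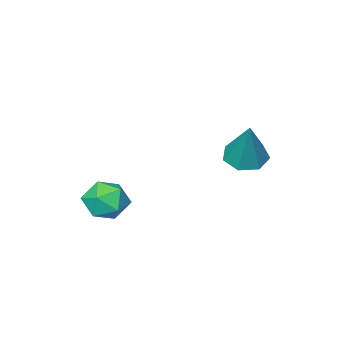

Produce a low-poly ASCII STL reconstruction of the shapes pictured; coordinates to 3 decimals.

solid 
facet normal -0.247 -0.380 -0.892
outer loop
vertex -2.323 2.361 -2.425
vertex -2.932 2.012 -2.108
vertex -2.89 2.715 -2.419
endloop
endfacet
facet normal 0.525 0.843 -0.117
outer loop
vertex -2.323 2.361 -2.425
vertex -2.89 2.715 -2.419
vertex -2.468 2.728 -0.432
endloop
endfacet
facet normal -0.246 -0.380 -0.892
outer loop
vertex -2.89 2.715 -2.419
vertex -2.932 2.012 -2.108
vertex -3.488 2.539 -2.179
endloop
endfacet
facet normal -0.264 0.963 0.050
outer loop
vertex -2.89 2.715 -2.419
vertex -3.488 2.539 -2.179
vertex -2.468 2.728 -0.432
endloop
endfacet
facet normal -0.247 -0.381 -0.891
outer loop
vertex -3.488 2.539 -2.179
vertex -2.932 2.012 -2.108
vertex -3.667 1.967 -1.885
endloop
endfacet
facet normal -0.788 0.458 0.411
outer loop
vertex -3.488 2.539 -2.179
vertex -3.667 1.967 -1.885
vertex -2.468 2.728 -0.432
endloop
endfacet
facet normal -0.247 -0.380 -0.891
outer loop
vertex -3.667 1.967 -1.885
vertex -2.932 2.012 -2.108
vertex -3.292 1.428 -1.759
endloop
endfacet
facet normal -0.656 -0.294 0.695
outer loop
vertex -3.667 1.967 -1.885
vertex -3.292 1.428 -1.759
vertex -2.468 2.728 -0.432
endloop
endfacet
facet normal -0.246 -0.381 -0.891
outer loop
vertex -3.292 1.428 -1.759
vertex -2.932 2.012 -2.108
vertex -2.646 1.329 -1.895
endloop
endfacet
facet normal 0.034 -0.724 0.689
outer loop
vertex -3.292 1.428 -1.759
vertex -2.646 1.329 -1.895
vertex -2.468 2.728 -0.432
endloop
endfacet
facet normal -0.246 -0.381 -0.891
outer loop
vertex -2.646 1.329 -1.895
vertex -2.932 2.012 -2.108
vertex -2.215 1.745 -2.192
endloop
endfacet
facet normal 0.764 -0.510 0.395
outer loop
vertex -2.646 1.329 -1.895
vertex -2.215 1.745 -2.192
vertex -2.468 2.728 -0.432
endloop
endfacet
facet normal -0.246 -0.380 -0.892
outer loop
vertex -2.215 1.745 -2.192
vertex -2.932 2.012 -2.108
vertex -2.323 2.361 -2.425
endloop
endfacet
facet normal 0.982 0.186 0.037
outer loop
vertex -2.215 1.745 -2.192
vertex -2.323 2.361 -2.425
vertex -2.468 2.728 -0.432
endloop
endfacet
facet normal -0.810 0.362 0.462
outer loop
vertex 0.293 0.269 -3.897
vertex 0.276 -0.416 -3.391
vertex 0.717 0.275 -3.159
endloop
endfacet
facet normal -0.397 0.891 0.221
outer loop
vertex 0.293 0.269 -3.897
vertex 0.717 0.275 -3.159
vertex 1.074 0.607 -3.857
endloop
endfacet
facet normal -0.326 0.812 -0.485
outer loop
vertex 0.293 0.269 -3.897
vertex 1.074 0.607 -3.857
vertex 0.853 0.121 -4.522
endloop
endfacet
facet normal -0.696 0.233 -0.679
outer loop
vertex 0.293 0.269 -3.897
vertex 0.853 0.121 -4.522
vertex 0.36 -0.511 -4.233
endloop
endfacet
facet normal -0.995 -0.045 -0.094
outer loop
vertex 0.293 0.269 -3.897
vertex 0.36 -0.511 -4.233
vertex 0.276 -0.416 -3.391
endloop
endfacet
facet normal 0.249 0.819 0.517
outer loop
vertex 1.074 0.607 -3.857
vertex 0.717 0.275 -3.159
vertex 1.54 0.131 -3.327
endloop
endfacet
facet normal -0.419 -0.037 0.907
outer loop
vertex 0.717 0.275 -3.159
vertex 0.276 -0.416 -3.391
vertex 1.047 -0.501 -3.038
endloop
endfacet
facet normal -0.718 -0.696 0.007
outer loop
vertex 0.276 -0.416 -3.391
vertex 0.36 -0.511 -4.233
vertex 0.826 -0.987 -3.703
endloop
endfacet
facet normal -0.235 -0.247 -0.940
outer loop
vertex 0.36 -0.511 -4.233
vertex 0.853 0.121 -4.522
vertex 1.183 -0.655 -4.401
endloop
endfacet
facet normal 0.363 0.691 -0.625
outer loop
vertex 0.853 0.121 -4.522
vertex 1.074 0.607 -3.857
vertex 1.624 0.036 -4.169
endloop
endfacet
facet normal 0.696 -0.233 0.679
outer loop
vertex 1.607 -0.649 -3.663
vertex 1.54 0.131 -3.327
vertex 1.047 -0.501 -3.038
endloop
endfacet
facet normal 0.326 -0.812 0.485
outer loop
vertex 1.607 -0.649 -3.663
vertex 1.047 -0.501 -3.038
vertex 0.826 -0.987 -3.703
endloop
endfacet
facet normal 0.397 -0.891 -0.221
outer loop
vertex 1.607 -0.649 -3.663
vertex 0.826 -0.987 -3.703
vertex 1.183 -0.655 -4.401
endloop
endfacet
facet normal 0.810 -0.362 -0.462
outer loop
vertex 1.607 -0.649 -3.663
vertex 1.183 -0.655 -4.401
vertex 1.624 0.036 -4.169
endloop
endfacet
facet normal 0.995 0.045 0.094
outer loop
vertex 1.607 -0.649 -3.663
vertex 1.624 0.036 -4.169
vertex 1.54 0.131 -3.327
endloop
endfacet
facet normal 0.235 0.247 0.940
outer loop
vertex 1.047 -0.501 -3.038
vertex 1.54 0.131 -3.327
vertex 0.717 0.275 -3.159
endloop
endfacet
facet normal -0.363 -0.691 0.625
outer loop
vertex 0.826 -0.987 -3.703
vertex 1.047 -0.501 -3.038
vertex 0.276 -0.416 -3.391
endloop
endfacet
facet normal -0.249 -0.819 -0.517
outer loop
vertex 1.183 -0.655 -4.401
vertex 0.826 -0.987 -3.703
vertex 0.36 -0.511 -4.233
endloop
endfacet
facet normal 0.419 0.037 -0.907
outer loop
vertex 1.624 0.036 -4.169
vertex 1.183 -0.655 -4.401
vertex 0.853 0.121 -4.522
endloop
endfacet
facet normal 0.718 0.696 -0.007
outer loop
vertex 1.54 0.131 -3.327
vertex 1.624 0.036 -4.169
vertex 1.074 0.607 -3.857
endloop
endfacet

endsolid


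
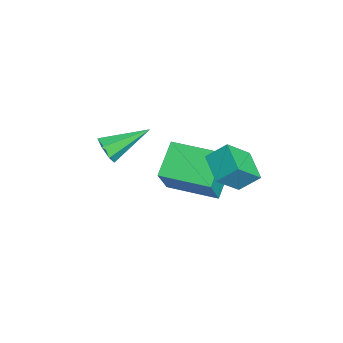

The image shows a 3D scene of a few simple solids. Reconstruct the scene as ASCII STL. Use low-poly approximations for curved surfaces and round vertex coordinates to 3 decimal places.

solid 
facet normal -0.491 0.214 -0.844
outer loop
vertex -2.753 0.74 -0.817
vertex -1.902 2.593 -0.842
vertex -1.538 0.17 -1.669
endloop
endfacet
facet normal -0.417 -0.909 0.013
outer loop
vertex -0.658 -0.213 -0.158
vertex -2.753 0.74 -0.817
vertex -1.538 0.17 -1.669
endloop
endfacet
facet normal -0.492 0.214 -0.844
outer loop
vertex -1.538 0.17 -1.669
vertex -1.902 2.593 -0.842
vertex -0.687 2.024 -1.694
endloop
endfacet
facet normal 0.764 -0.358 -0.536
outer loop
vertex -0.687 2.024 -1.694
vertex -0.658 -0.213 -0.158
vertex -1.538 0.17 -1.669
endloop
endfacet
facet normal -0.764 0.358 0.536
outer loop
vertex -2.753 0.74 -0.817
vertex -1.022 2.21 0.669
vertex -1.902 2.593 -0.842
endloop
endfacet
facet normal -0.417 -0.909 0.012
outer loop
vertex -1.873 0.356 0.694
vertex -2.753 0.74 -0.817
vertex -0.658 -0.213 -0.158
endloop
endfacet
facet normal -0.764 0.358 0.536
outer loop
vertex -1.873 0.356 0.694
vertex -1.022 2.21 0.669
vertex -2.753 0.74 -0.817
endloop
endfacet
facet normal 0.417 0.909 -0.012
outer loop
vertex -1.902 2.593 -0.842
vertex -1.022 2.21 0.669
vertex -0.687 2.024 -1.694
endloop
endfacet
facet normal 0.764 -0.358 -0.536
outer loop
vertex 0.193 1.64 -0.183
vertex -0.658 -0.213 -0.158
vertex -0.687 2.024 -1.694
endloop
endfacet
facet normal 0.418 0.909 -0.012
outer loop
vertex -0.687 2.024 -1.694
vertex -1.022 2.21 0.669
vertex 0.193 1.64 -0.183
endloop
endfacet
facet normal 0.492 -0.214 0.844
outer loop
vertex 0.193 1.64 -0.183
vertex -1.873 0.356 0.694
vertex -0.658 -0.213 -0.158
endloop
endfacet
facet normal 0.491 -0.214 0.844
outer loop
vertex -1.022 2.21 0.669
vertex -1.873 0.356 0.694
vertex 0.193 1.64 -0.183
endloop
endfacet
facet normal 0.182 -0.882 -0.434
outer loop
vertex -1.007 -2.201 1.289
vertex -1.374 -2.038 0.804
vertex -0.755 -1.946 0.876
endloop
endfacet
facet normal 0.776 0.202 0.598
outer loop
vertex -1.007 -2.201 1.289
vertex -0.755 -1.946 0.876
vertex -1.706 -0.422 1.596
endloop
endfacet
facet normal 0.182 -0.883 -0.433
outer loop
vertex -0.755 -1.946 0.876
vertex -1.374 -2.038 0.804
vertex -0.969 -1.761 0.409
endloop
endfacet
facet normal 0.808 0.572 -0.144
outer loop
vertex -0.755 -1.946 0.876
vertex -0.969 -1.761 0.409
vertex -1.706 -0.422 1.596
endloop
endfacet
facet normal 0.182 -0.883 -0.433
outer loop
vertex -0.969 -1.761 0.409
vertex -1.374 -2.038 0.804
vertex -1.488 -1.784 0.238
endloop
endfacet
facet normal 0.192 0.708 -0.679
outer loop
vertex -0.969 -1.761 0.409
vertex -1.488 -1.784 0.238
vertex -1.706 -0.422 1.596
endloop
endfacet
facet normal 0.181 -0.883 -0.433
outer loop
vertex -1.488 -1.784 0.238
vertex -1.374 -2.038 0.804
vertex -1.921 -1.998 0.494
endloop
endfacet
facet normal -0.610 0.508 -0.608
outer loop
vertex -1.488 -1.784 0.238
vertex -1.921 -1.998 0.494
vertex -1.706 -0.422 1.596
endloop
endfacet
facet normal 0.181 -0.883 -0.434
outer loop
vertex -1.921 -1.998 0.494
vertex -1.374 -2.038 0.804
vertex -1.942 -2.242 0.982
endloop
endfacet
facet normal -0.992 0.122 0.019
outer loop
vertex -1.921 -1.998 0.494
vertex -1.942 -2.242 0.982
vertex -1.706 -0.422 1.596
endloop
endfacet
facet normal 0.182 -0.883 -0.433
outer loop
vertex -1.942 -2.242 0.982
vertex -1.374 -2.038 0.804
vertex -1.536 -2.332 1.336
endloop
endfacet
facet normal -0.669 -0.158 0.727
outer loop
vertex -1.942 -2.242 0.982
vertex -1.536 -2.332 1.336
vertex -1.706 -0.422 1.596
endloop
endfacet
facet normal 0.180 -0.883 -0.433
outer loop
vertex -1.536 -2.332 1.336
vertex -1.374 -2.038 0.804
vertex -1.007 -2.201 1.289
endloop
endfacet
facet normal 0.118 -0.124 0.985
outer loop
vertex -1.536 -2.332 1.336
vertex -1.007 -2.201 1.289
vertex -1.706 -0.422 1.596
endloop
endfacet
facet normal -0.364 0.609 -0.704
outer loop
vertex 1.561 2.848 2.898
vertex 2.697 3.119 2.545
vertex 1.541 2.102 2.263
endloop
endfacet
facet normal -0.931 -0.221 0.289
outer loop
vertex 2.043 1.261 3.235
vertex 1.561 2.848 2.898
vertex 1.541 2.102 2.263
endloop
endfacet
facet normal -0.364 0.609 -0.705
outer loop
vertex 1.541 2.102 2.263
vertex 2.697 3.119 2.545
vertex 2.677 2.372 1.91
endloop
endfacet
facet normal -0.020 -0.761 -0.648
outer loop
vertex 2.677 2.372 1.91
vertex 2.043 1.261 3.235
vertex 1.541 2.102 2.263
endloop
endfacet
facet normal 0.020 0.761 0.648
outer loop
vertex 1.561 2.848 2.898
vertex 3.199 2.278 3.517
vertex 2.697 3.119 2.545
endloop
endfacet
facet normal -0.931 -0.221 0.290
outer loop
vertex 2.063 2.008 3.87
vertex 1.561 2.848 2.898
vertex 2.043 1.261 3.235
endloop
endfacet
facet normal 0.020 0.762 0.648
outer loop
vertex 2.063 2.008 3.87
vertex 3.199 2.278 3.517
vertex 1.561 2.848 2.898
endloop
endfacet
facet normal 0.931 0.221 -0.290
outer loop
vertex 2.697 3.119 2.545
vertex 3.199 2.278 3.517
vertex 2.677 2.372 1.91
endloop
endfacet
facet normal -0.020 -0.761 -0.648
outer loop
vertex 3.179 1.532 2.882
vertex 2.043 1.261 3.235
vertex 2.677 2.372 1.91
endloop
endfacet
facet normal 0.931 0.221 -0.290
outer loop
vertex 2.677 2.372 1.91
vertex 3.199 2.278 3.517
vertex 3.179 1.532 2.882
endloop
endfacet
facet normal 0.364 -0.609 0.705
outer loop
vertex 3.179 1.532 2.882
vertex 2.063 2.008 3.87
vertex 2.043 1.261 3.235
endloop
endfacet
facet normal 0.364 -0.609 0.704
outer loop
vertex 3.199 2.278 3.517
vertex 2.063 2.008 3.87
vertex 3.179 1.532 2.882
endloop
endfacet

endsolid


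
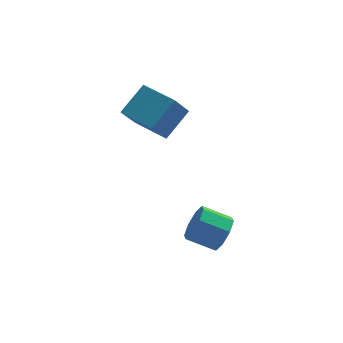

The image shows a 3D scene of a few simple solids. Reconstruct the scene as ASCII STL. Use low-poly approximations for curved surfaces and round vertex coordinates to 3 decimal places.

solid 
facet normal -0.619 0.783 0.058
outer loop
vertex -3.875 3.284 1.909
vertex -2.618 4.192 3.075
vertex -3.059 4.038 0.442
endloop
endfacet
facet normal -0.648 -0.468 -0.601
outer loop
vertex -1.802 2.448 0.325
vertex -3.875 3.284 1.909
vertex -3.059 4.038 0.442
endloop
endfacet
facet normal -0.619 0.783 0.058
outer loop
vertex -3.059 4.038 0.442
vertex -2.618 4.192 3.075
vertex -1.801 4.946 1.608
endloop
endfacet
facet normal 0.444 0.409 -0.797
outer loop
vertex -1.801 4.946 1.608
vertex -1.802 2.448 0.325
vertex -3.059 4.038 0.442
endloop
endfacet
facet normal -0.444 -0.409 0.797
outer loop
vertex -3.875 3.284 1.909
vertex -1.361 2.602 2.958
vertex -2.618 4.192 3.075
endloop
endfacet
facet normal -0.648 -0.468 -0.601
outer loop
vertex -2.619 1.694 1.792
vertex -3.875 3.284 1.909
vertex -1.802 2.448 0.325
endloop
endfacet
facet normal -0.444 -0.409 0.797
outer loop
vertex -2.619 1.694 1.792
vertex -1.361 2.602 2.958
vertex -3.875 3.284 1.909
endloop
endfacet
facet normal 0.648 0.468 0.601
outer loop
vertex -2.618 4.192 3.075
vertex -1.361 2.602 2.958
vertex -1.801 4.946 1.608
endloop
endfacet
facet normal 0.444 0.409 -0.797
outer loop
vertex -0.545 3.356 1.491
vertex -1.802 2.448 0.325
vertex -1.801 4.946 1.608
endloop
endfacet
facet normal 0.648 0.468 0.601
outer loop
vertex -1.801 4.946 1.608
vertex -1.361 2.602 2.958
vertex -0.545 3.356 1.491
endloop
endfacet
facet normal 0.619 -0.783 -0.058
outer loop
vertex -0.545 3.356 1.491
vertex -2.619 1.694 1.792
vertex -1.802 2.448 0.325
endloop
endfacet
facet normal 0.619 -0.783 -0.058
outer loop
vertex -1.361 2.602 2.958
vertex -2.619 1.694 1.792
vertex -0.545 3.356 1.491
endloop
endfacet
facet normal 0.856 -0.287 -0.429
outer loop
vertex 0.815 -0.626 -3.439
vertex 0.301 -1.319 -4.001
vertex 0.568 -0.332 -4.128
endloop
endfacet
facet normal 0.412 0.882 0.229
outer loop
vertex 0.815 -0.626 -3.439
vertex 0.568 -0.332 -4.128
vertex -0.546 -0.168 -2.757
endloop
endfacet
facet normal 0.411 0.883 0.228
outer loop
vertex -0.546 -0.168 -2.757
vertex 0.568 -0.332 -4.128
vertex -0.793 0.125 -3.446
endloop
endfacet
facet normal -0.856 0.288 0.429
outer loop
vertex -0.546 -0.168 -2.757
vertex -0.793 0.125 -3.446
vertex -1.061 -0.861 -3.319
endloop
endfacet
facet normal 0.857 -0.287 -0.428
outer loop
vertex 0.568 -0.332 -4.128
vertex 0.301 -1.319 -4.001
vertex 0.165 -0.617 -4.743
endloop
endfacet
facet normal 0.069 0.887 -0.456
outer loop
vertex 0.568 -0.332 -4.128
vertex 0.165 -0.617 -4.743
vertex -0.793 0.125 -3.446
endloop
endfacet
facet normal 0.070 0.887 -0.456
outer loop
vertex -0.793 0.125 -3.446
vertex 0.165 -0.617 -4.743
vertex -1.196 -0.159 -4.06
endloop
endfacet
facet normal -0.856 0.288 0.429
outer loop
vertex -0.793 0.125 -3.446
vertex -1.196 -0.159 -4.06
vertex -1.061 -0.861 -3.319
endloop
endfacet
facet normal 0.856 -0.288 -0.429
outer loop
vertex 0.165 -0.617 -4.743
vertex 0.301 -1.319 -4.001
vertex -0.159 -1.312 -4.923
endloop
endfacet
facet normal -0.313 0.372 -0.874
outer loop
vertex 0.165 -0.617 -4.743
vertex -0.159 -1.312 -4.923
vertex -1.196 -0.159 -4.06
endloop
endfacet
facet normal -0.313 0.372 -0.874
outer loop
vertex -1.196 -0.159 -4.06
vertex -0.159 -1.312 -4.923
vertex -1.521 -0.855 -4.24
endloop
endfacet
facet normal -0.856 0.289 0.429
outer loop
vertex -1.196 -0.159 -4.06
vertex -1.521 -0.855 -4.24
vertex -1.061 -0.861 -3.319
endloop
endfacet
facet normal 0.856 -0.288 -0.429
outer loop
vertex -0.159 -1.312 -4.923
vertex 0.301 -1.319 -4.001
vertex -0.214 -2.012 -4.563
endloop
endfacet
facet normal -0.512 -0.361 -0.780
outer loop
vertex -0.159 -1.312 -4.923
vertex -0.214 -2.012 -4.563
vertex -1.521 -0.855 -4.24
endloop
endfacet
facet normal -0.512 -0.361 -0.780
outer loop
vertex -1.521 -0.855 -4.24
vertex -0.214 -2.012 -4.563
vertex -1.575 -1.554 -3.881
endloop
endfacet
facet normal -0.856 0.287 0.430
outer loop
vertex -1.521 -0.855 -4.24
vertex -1.575 -1.554 -3.881
vertex -1.061 -0.861 -3.319
endloop
endfacet
facet normal 0.856 -0.288 -0.429
outer loop
vertex -0.214 -2.012 -4.563
vertex 0.301 -1.319 -4.001
vertex 0.033 -2.305 -3.874
endloop
endfacet
facet normal -0.411 -0.883 -0.228
outer loop
vertex -0.214 -2.012 -4.563
vertex 0.033 -2.305 -3.874
vertex -1.575 -1.554 -3.881
endloop
endfacet
facet normal -0.411 -0.882 -0.229
outer loop
vertex -1.575 -1.554 -3.881
vertex 0.033 -2.305 -3.874
vertex -1.328 -1.848 -3.192
endloop
endfacet
facet normal -0.856 0.287 0.429
outer loop
vertex -1.575 -1.554 -3.881
vertex -1.328 -1.848 -3.192
vertex -1.061 -0.861 -3.319
endloop
endfacet
facet normal 0.856 -0.288 -0.429
outer loop
vertex 0.033 -2.305 -3.874
vertex 0.301 -1.319 -4.001
vertex 0.436 -2.021 -3.26
endloop
endfacet
facet normal -0.069 -0.887 0.456
outer loop
vertex 0.033 -2.305 -3.874
vertex 0.436 -2.021 -3.26
vertex -1.328 -1.848 -3.192
endloop
endfacet
facet normal -0.069 -0.887 0.457
outer loop
vertex -1.328 -1.848 -3.192
vertex 0.436 -2.021 -3.26
vertex -0.925 -1.563 -2.577
endloop
endfacet
facet normal -0.857 0.287 0.428
outer loop
vertex -1.328 -1.848 -3.192
vertex -0.925 -1.563 -2.577
vertex -1.061 -0.861 -3.319
endloop
endfacet
facet normal 0.856 -0.289 -0.429
outer loop
vertex 0.436 -2.021 -3.26
vertex 0.301 -1.319 -4.001
vertex 0.761 -1.325 -3.08
endloop
endfacet
facet normal 0.313 -0.372 0.874
outer loop
vertex 0.436 -2.021 -3.26
vertex 0.761 -1.325 -3.08
vertex -0.925 -1.563 -2.577
endloop
endfacet
facet normal 0.313 -0.372 0.874
outer loop
vertex -0.925 -1.563 -2.577
vertex 0.761 -1.325 -3.08
vertex -0.601 -0.868 -2.397
endloop
endfacet
facet normal -0.856 0.288 0.429
outer loop
vertex -0.925 -1.563 -2.577
vertex -0.601 -0.868 -2.397
vertex -1.061 -0.861 -3.319
endloop
endfacet
facet normal 0.856 -0.287 -0.430
outer loop
vertex 0.761 -1.325 -3.08
vertex 0.301 -1.319 -4.001
vertex 0.815 -0.626 -3.439
endloop
endfacet
facet normal 0.512 0.361 0.780
outer loop
vertex 0.761 -1.325 -3.08
vertex 0.815 -0.626 -3.439
vertex -0.601 -0.868 -2.397
endloop
endfacet
facet normal 0.512 0.361 0.780
outer loop
vertex -0.601 -0.868 -2.397
vertex 0.815 -0.626 -3.439
vertex -0.546 -0.168 -2.757
endloop
endfacet
facet normal -0.856 0.288 0.429
outer loop
vertex -0.601 -0.868 -2.397
vertex -0.546 -0.168 -2.757
vertex -1.061 -0.861 -3.319
endloop
endfacet

endsolid


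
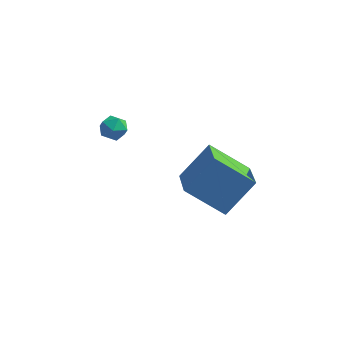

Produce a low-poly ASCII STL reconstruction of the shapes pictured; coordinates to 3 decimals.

solid 
facet normal -0.911 -0.385 0.152
outer loop
vertex -2.982 -1.261 0.766
vertex -2.723 -1.882 0.746
vertex -2.764 -1.554 1.332
endloop
endfacet
facet normal -0.850 0.256 0.460
outer loop
vertex -2.982 -1.261 0.766
vertex -2.764 -1.554 1.332
vertex -2.631 -0.904 1.216
endloop
endfacet
facet normal -0.682 0.730 -0.047
outer loop
vertex -2.982 -1.261 0.766
vertex -2.631 -0.904 1.216
vertex -2.508 -0.831 0.558
endloop
endfacet
facet normal -0.639 0.382 -0.667
outer loop
vertex -2.982 -1.261 0.766
vertex -2.508 -0.831 0.558
vertex -2.566 -1.436 0.267
endloop
endfacet
facet normal -0.781 -0.308 -0.543
outer loop
vertex -2.982 -1.261 0.766
vertex -2.566 -1.436 0.267
vertex -2.723 -1.882 0.746
endloop
endfacet
facet normal -0.307 0.228 0.924
outer loop
vertex -2.631 -0.904 1.216
vertex -2.764 -1.554 1.332
vertex -2.154 -1.304 1.473
endloop
endfacet
facet normal -0.405 -0.810 0.425
outer loop
vertex -2.764 -1.554 1.332
vertex -2.723 -1.882 0.746
vertex -2.212 -1.909 1.182
endloop
endfacet
facet normal -0.196 -0.685 -0.702
outer loop
vertex -2.723 -1.882 0.746
vertex -2.566 -1.436 0.267
vertex -2.089 -1.836 0.524
endloop
endfacet
facet normal 0.032 0.431 -0.902
outer loop
vertex -2.566 -1.436 0.267
vertex -2.508 -0.831 0.558
vertex -1.956 -1.186 0.408
endloop
endfacet
facet normal -0.036 0.994 0.104
outer loop
vertex -2.508 -0.831 0.558
vertex -2.631 -0.904 1.216
vertex -1.997 -0.858 0.994
endloop
endfacet
facet normal 0.639 -0.382 0.667
outer loop
vertex -1.738 -1.479 0.974
vertex -2.154 -1.304 1.473
vertex -2.212 -1.909 1.182
endloop
endfacet
facet normal 0.682 -0.730 0.047
outer loop
vertex -1.738 -1.479 0.974
vertex -2.212 -1.909 1.182
vertex -2.089 -1.836 0.524
endloop
endfacet
facet normal 0.850 -0.256 -0.460
outer loop
vertex -1.738 -1.479 0.974
vertex -2.089 -1.836 0.524
vertex -1.956 -1.186 0.408
endloop
endfacet
facet normal 0.911 0.385 -0.152
outer loop
vertex -1.738 -1.479 0.974
vertex -1.956 -1.186 0.408
vertex -1.997 -0.858 0.994
endloop
endfacet
facet normal 0.781 0.308 0.543
outer loop
vertex -1.738 -1.479 0.974
vertex -1.997 -0.858 0.994
vertex -2.154 -1.304 1.473
endloop
endfacet
facet normal -0.032 -0.431 0.902
outer loop
vertex -2.212 -1.909 1.182
vertex -2.154 -1.304 1.473
vertex -2.764 -1.554 1.332
endloop
endfacet
facet normal 0.036 -0.994 -0.104
outer loop
vertex -2.089 -1.836 0.524
vertex -2.212 -1.909 1.182
vertex -2.723 -1.882 0.746
endloop
endfacet
facet normal 0.307 -0.228 -0.924
outer loop
vertex -1.956 -1.186 0.408
vertex -2.089 -1.836 0.524
vertex -2.566 -1.436 0.267
endloop
endfacet
facet normal 0.405 0.810 -0.425
outer loop
vertex -1.997 -0.858 0.994
vertex -1.956 -1.186 0.408
vertex -2.508 -0.831 0.558
endloop
endfacet
facet normal 0.196 0.685 0.702
outer loop
vertex -2.154 -1.304 1.473
vertex -1.997 -0.858 0.994
vertex -2.631 -0.904 1.216
endloop
endfacet
facet normal -0.488 -0.503 -0.713
outer loop
vertex 2.819 -3.069 -1.938
vertex 1.125 -3.199 -0.687
vertex 2.165 -1.423 -2.652
endloop
endfacet
facet normal 0.803 0.062 -0.593
outer loop
vertex 3.135 -0.421 -1.233
vertex 2.819 -3.069 -1.938
vertex 2.165 -1.423 -2.652
endloop
endfacet
facet normal -0.488 -0.503 -0.713
outer loop
vertex 2.165 -1.423 -2.652
vertex 1.125 -3.199 -0.687
vertex 0.47 -1.553 -1.401
endloop
endfacet
facet normal -0.342 0.862 -0.374
outer loop
vertex 0.47 -1.553 -1.401
vertex 3.135 -0.421 -1.233
vertex 2.165 -1.423 -2.652
endloop
endfacet
facet normal 0.343 -0.862 0.374
outer loop
vertex 2.819 -3.069 -1.938
vertex 2.095 -2.197 0.732
vertex 1.125 -3.199 -0.687
endloop
endfacet
facet normal 0.803 0.062 -0.593
outer loop
vertex 3.79 -2.067 -0.519
vertex 2.819 -3.069 -1.938
vertex 3.135 -0.421 -1.233
endloop
endfacet
facet normal 0.342 -0.862 0.374
outer loop
vertex 3.79 -2.067 -0.519
vertex 2.095 -2.197 0.732
vertex 2.819 -3.069 -1.938
endloop
endfacet
facet normal -0.803 -0.062 0.593
outer loop
vertex 1.125 -3.199 -0.687
vertex 2.095 -2.197 0.732
vertex 0.47 -1.553 -1.401
endloop
endfacet
facet normal -0.342 0.862 -0.374
outer loop
vertex 1.441 -0.551 0.018
vertex 3.135 -0.421 -1.233
vertex 0.47 -1.553 -1.401
endloop
endfacet
facet normal -0.803 -0.062 0.593
outer loop
vertex 0.47 -1.553 -1.401
vertex 2.095 -2.197 0.732
vertex 1.441 -0.551 0.018
endloop
endfacet
facet normal 0.488 0.503 0.713
outer loop
vertex 1.441 -0.551 0.018
vertex 3.79 -2.067 -0.519
vertex 3.135 -0.421 -1.233
endloop
endfacet
facet normal 0.488 0.503 0.713
outer loop
vertex 2.095 -2.197 0.732
vertex 3.79 -2.067 -0.519
vertex 1.441 -0.551 0.018
endloop
endfacet

endsolid


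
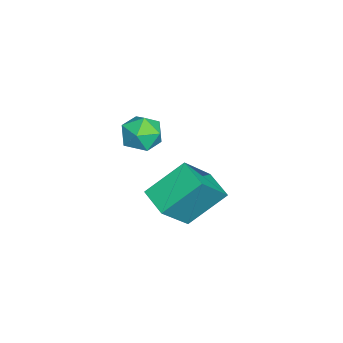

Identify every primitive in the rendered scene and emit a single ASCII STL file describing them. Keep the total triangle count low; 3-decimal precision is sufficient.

solid 
facet normal 0.506 0.352 0.788
outer loop
vertex 1.94 -0.909 1.762
vertex 1.613 -1.429 2.204
vertex 2.266 -1.586 1.855
endloop
endfacet
facet normal 0.876 0.447 0.184
outer loop
vertex 1.94 -0.909 1.762
vertex 2.266 -1.586 1.855
vertex 2.247 -1.267 1.169
endloop
endfacet
facet normal 0.477 0.839 -0.260
outer loop
vertex 1.94 -0.909 1.762
vertex 2.247 -1.267 1.169
vertex 1.582 -0.912 1.094
endloop
endfacet
facet normal -0.140 0.988 0.070
outer loop
vertex 1.94 -0.909 1.762
vertex 1.582 -0.912 1.094
vertex 1.19 -1.013 1.734
endloop
endfacet
facet normal -0.122 0.686 0.717
outer loop
vertex 1.94 -0.909 1.762
vertex 1.19 -1.013 1.734
vertex 1.613 -1.429 2.204
endloop
endfacet
facet normal 0.974 -0.193 -0.117
outer loop
vertex 2.247 -1.267 1.169
vertex 2.266 -1.586 1.855
vertex 2.11 -2.007 1.246
endloop
endfacet
facet normal 0.377 -0.344 0.860
outer loop
vertex 2.266 -1.586 1.855
vertex 1.613 -1.429 2.204
vertex 1.718 -2.108 1.886
endloop
endfacet
facet normal -0.637 0.195 0.746
outer loop
vertex 1.613 -1.429 2.204
vertex 1.19 -1.013 1.734
vertex 1.053 -1.753 1.811
endloop
endfacet
facet normal -0.667 0.682 -0.301
outer loop
vertex 1.19 -1.013 1.734
vertex 1.582 -0.912 1.094
vertex 1.034 -1.434 1.125
endloop
endfacet
facet normal 0.330 0.442 -0.834
outer loop
vertex 1.582 -0.912 1.094
vertex 2.247 -1.267 1.169
vertex 1.687 -1.591 0.776
endloop
endfacet
facet normal 0.140 -0.988 -0.070
outer loop
vertex 1.36 -2.111 1.218
vertex 2.11 -2.007 1.246
vertex 1.718 -2.108 1.886
endloop
endfacet
facet normal -0.477 -0.839 0.260
outer loop
vertex 1.36 -2.111 1.218
vertex 1.718 -2.108 1.886
vertex 1.053 -1.753 1.811
endloop
endfacet
facet normal -0.876 -0.447 -0.184
outer loop
vertex 1.36 -2.111 1.218
vertex 1.053 -1.753 1.811
vertex 1.034 -1.434 1.125
endloop
endfacet
facet normal -0.506 -0.352 -0.788
outer loop
vertex 1.36 -2.111 1.218
vertex 1.034 -1.434 1.125
vertex 1.687 -1.591 0.776
endloop
endfacet
facet normal 0.122 -0.686 -0.717
outer loop
vertex 1.36 -2.111 1.218
vertex 1.687 -1.591 0.776
vertex 2.11 -2.007 1.246
endloop
endfacet
facet normal 0.667 -0.682 0.301
outer loop
vertex 1.718 -2.108 1.886
vertex 2.11 -2.007 1.246
vertex 2.266 -1.586 1.855
endloop
endfacet
facet normal -0.330 -0.442 0.834
outer loop
vertex 1.053 -1.753 1.811
vertex 1.718 -2.108 1.886
vertex 1.613 -1.429 2.204
endloop
endfacet
facet normal -0.974 0.193 0.117
outer loop
vertex 1.034 -1.434 1.125
vertex 1.053 -1.753 1.811
vertex 1.19 -1.013 1.734
endloop
endfacet
facet normal -0.377 0.344 -0.860
outer loop
vertex 1.687 -1.591 0.776
vertex 1.034 -1.434 1.125
vertex 1.582 -0.912 1.094
endloop
endfacet
facet normal 0.637 -0.195 -0.746
outer loop
vertex 2.11 -2.007 1.246
vertex 1.687 -1.591 0.776
vertex 2.247 -1.267 1.169
endloop
endfacet
facet normal -0.778 -0.578 0.245
outer loop
vertex 0.963 -0.263 -0.361
vertex 0.006 0.471 -1.67
vertex 1.518 -1.467 -1.441
endloop
endfacet
facet normal 0.537 -0.412 0.736
outer loop
vertex 2.374 -0.831 -1.71
vertex 0.963 -0.263 -0.361
vertex 1.518 -1.467 -1.441
endloop
endfacet
facet normal -0.778 -0.578 0.245
outer loop
vertex 1.518 -1.467 -1.441
vertex 0.006 0.471 -1.67
vertex 0.561 -0.733 -2.75
endloop
endfacet
facet normal 0.324 -0.704 -0.632
outer loop
vertex 0.561 -0.733 -2.75
vertex 2.374 -0.831 -1.71
vertex 1.518 -1.467 -1.441
endloop
endfacet
facet normal -0.324 0.704 0.632
outer loop
vertex 0.963 -0.263 -0.361
vertex 0.862 1.107 -1.939
vertex 0.006 0.471 -1.67
endloop
endfacet
facet normal 0.537 -0.412 0.736
outer loop
vertex 1.819 0.373 -0.63
vertex 0.963 -0.263 -0.361
vertex 2.374 -0.831 -1.71
endloop
endfacet
facet normal -0.324 0.704 0.632
outer loop
vertex 1.819 0.373 -0.63
vertex 0.862 1.107 -1.939
vertex 0.963 -0.263 -0.361
endloop
endfacet
facet normal -0.537 0.412 -0.736
outer loop
vertex 0.006 0.471 -1.67
vertex 0.862 1.107 -1.939
vertex 0.561 -0.733 -2.75
endloop
endfacet
facet normal 0.324 -0.704 -0.632
outer loop
vertex 1.417 -0.097 -3.019
vertex 2.374 -0.831 -1.71
vertex 0.561 -0.733 -2.75
endloop
endfacet
facet normal -0.537 0.412 -0.736
outer loop
vertex 0.561 -0.733 -2.75
vertex 0.862 1.107 -1.939
vertex 1.417 -0.097 -3.019
endloop
endfacet
facet normal 0.778 0.578 -0.245
outer loop
vertex 1.417 -0.097 -3.019
vertex 1.819 0.373 -0.63
vertex 2.374 -0.831 -1.71
endloop
endfacet
facet normal 0.778 0.578 -0.245
outer loop
vertex 0.862 1.107 -1.939
vertex 1.819 0.373 -0.63
vertex 1.417 -0.097 -3.019
endloop
endfacet

endsolid


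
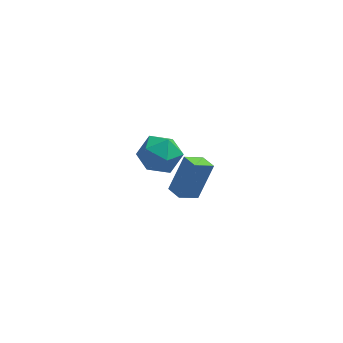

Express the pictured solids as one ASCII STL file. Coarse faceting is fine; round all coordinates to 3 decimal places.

solid 
facet normal 0.297 0.866 -0.402
outer loop
vertex 1.409 -2.633 1.336
vertex 0.477 -2.172 1.641
vertex 1.332 -2.157 2.306
endloop
endfacet
facet normal 0.856 0.488 -0.171
outer loop
vertex 1.409 -2.633 1.336
vertex 1.332 -2.157 2.306
vertex 1.851 -3.103 2.206
endloop
endfacet
facet normal 0.849 -0.142 -0.508
outer loop
vertex 1.409 -2.633 1.336
vertex 1.851 -3.103 2.206
vertex 1.316 -3.702 1.48
endloop
endfacet
facet normal 0.286 -0.152 -0.946
outer loop
vertex 1.409 -2.633 1.336
vertex 1.316 -3.702 1.48
vertex 0.468 -3.128 1.131
endloop
endfacet
facet normal -0.056 0.470 -0.881
outer loop
vertex 1.409 -2.633 1.336
vertex 0.468 -3.128 1.131
vertex 0.477 -2.172 1.641
endloop
endfacet
facet normal 0.768 0.366 0.526
outer loop
vertex 1.851 -3.103 2.206
vertex 1.332 -2.157 2.306
vertex 1.192 -2.932 3.049
endloop
endfacet
facet normal -0.137 0.978 0.155
outer loop
vertex 1.332 -2.157 2.306
vertex 0.477 -2.172 1.641
vertex 0.344 -2.358 2.7
endloop
endfacet
facet normal -0.707 0.338 -0.621
outer loop
vertex 0.477 -2.172 1.641
vertex 0.468 -3.128 1.131
vertex -0.191 -2.957 1.974
endloop
endfacet
facet normal -0.154 -0.669 -0.727
outer loop
vertex 0.468 -3.128 1.131
vertex 1.316 -3.702 1.48
vertex 0.328 -3.903 1.874
endloop
endfacet
facet normal 0.757 -0.653 -0.020
outer loop
vertex 1.316 -3.702 1.48
vertex 1.851 -3.103 2.206
vertex 1.183 -3.888 2.539
endloop
endfacet
facet normal -0.286 0.152 0.946
outer loop
vertex 0.251 -3.427 2.844
vertex 1.192 -2.932 3.049
vertex 0.344 -2.358 2.7
endloop
endfacet
facet normal -0.849 0.142 0.508
outer loop
vertex 0.251 -3.427 2.844
vertex 0.344 -2.358 2.7
vertex -0.191 -2.957 1.974
endloop
endfacet
facet normal -0.856 -0.488 0.171
outer loop
vertex 0.251 -3.427 2.844
vertex -0.191 -2.957 1.974
vertex 0.328 -3.903 1.874
endloop
endfacet
facet normal -0.297 -0.866 0.402
outer loop
vertex 0.251 -3.427 2.844
vertex 0.328 -3.903 1.874
vertex 1.183 -3.888 2.539
endloop
endfacet
facet normal 0.056 -0.470 0.881
outer loop
vertex 0.251 -3.427 2.844
vertex 1.183 -3.888 2.539
vertex 1.192 -2.932 3.049
endloop
endfacet
facet normal 0.154 0.669 0.727
outer loop
vertex 0.344 -2.358 2.7
vertex 1.192 -2.932 3.049
vertex 1.332 -2.157 2.306
endloop
endfacet
facet normal -0.757 0.653 0.020
outer loop
vertex -0.191 -2.957 1.974
vertex 0.344 -2.358 2.7
vertex 0.477 -2.172 1.641
endloop
endfacet
facet normal -0.768 -0.366 -0.526
outer loop
vertex 0.328 -3.903 1.874
vertex -0.191 -2.957 1.974
vertex 0.468 -3.128 1.131
endloop
endfacet
facet normal 0.137 -0.978 -0.155
outer loop
vertex 1.183 -3.888 2.539
vertex 0.328 -3.903 1.874
vertex 1.316 -3.702 1.48
endloop
endfacet
facet normal 0.707 -0.338 0.621
outer loop
vertex 1.192 -2.932 3.049
vertex 1.183 -3.888 2.539
vertex 1.851 -3.103 2.206
endloop
endfacet
facet normal -0.730 -0.474 0.491
outer loop
vertex 2.206 0.178 -1.972
vertex 1.684 0.879 -2.071
vertex 1.529 -0.569 -3.699
endloop
endfacet
facet normal 0.593 -0.797 0.112
outer loop
vertex 2.376 -0.019 -4.269
vertex 2.206 0.178 -1.972
vertex 1.529 -0.569 -3.699
endloop
endfacet
facet normal -0.730 -0.474 0.491
outer loop
vertex 1.529 -0.569 -3.699
vertex 1.684 0.879 -2.071
vertex 1.007 0.132 -3.798
endloop
endfacet
facet normal -0.338 -0.374 -0.864
outer loop
vertex 1.007 0.132 -3.798
vertex 2.376 -0.019 -4.269
vertex 1.529 -0.569 -3.699
endloop
endfacet
facet normal 0.338 0.374 0.864
outer loop
vertex 2.206 0.178 -1.972
vertex 2.531 1.429 -2.641
vertex 1.684 0.879 -2.071
endloop
endfacet
facet normal 0.593 -0.797 0.112
outer loop
vertex 3.053 0.728 -2.542
vertex 2.206 0.178 -1.972
vertex 2.376 -0.019 -4.269
endloop
endfacet
facet normal 0.338 0.374 0.864
outer loop
vertex 3.053 0.728 -2.542
vertex 2.531 1.429 -2.641
vertex 2.206 0.178 -1.972
endloop
endfacet
facet normal -0.593 0.797 -0.112
outer loop
vertex 1.684 0.879 -2.071
vertex 2.531 1.429 -2.641
vertex 1.007 0.132 -3.798
endloop
endfacet
facet normal -0.338 -0.374 -0.864
outer loop
vertex 1.854 0.682 -4.368
vertex 2.376 -0.019 -4.269
vertex 1.007 0.132 -3.798
endloop
endfacet
facet normal -0.593 0.797 -0.112
outer loop
vertex 1.007 0.132 -3.798
vertex 2.531 1.429 -2.641
vertex 1.854 0.682 -4.368
endloop
endfacet
facet normal 0.730 0.474 -0.491
outer loop
vertex 1.854 0.682 -4.368
vertex 3.053 0.728 -2.542
vertex 2.376 -0.019 -4.269
endloop
endfacet
facet normal 0.730 0.474 -0.491
outer loop
vertex 2.531 1.429 -2.641
vertex 3.053 0.728 -2.542
vertex 1.854 0.682 -4.368
endloop
endfacet

endsolid


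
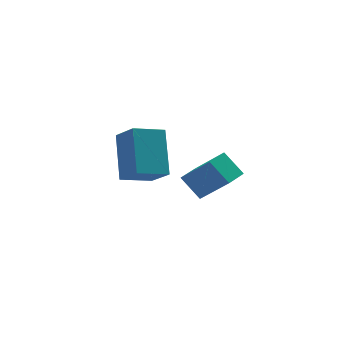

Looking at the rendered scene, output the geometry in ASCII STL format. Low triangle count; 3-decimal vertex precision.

solid 
facet normal -0.944 -0.146 0.297
outer loop
vertex 0.11 1.596 2.383
vertex -0.27 2.467 1.602
vertex -0.12 0.249 0.991
endloop
endfacet
facet normal 0.308 -0.709 0.635
outer loop
vertex 1.07 0.433 0.618
vertex 0.11 1.596 2.383
vertex -0.12 0.249 0.991
endloop
endfacet
facet normal -0.944 -0.145 0.296
outer loop
vertex -0.12 0.249 0.991
vertex -0.27 2.467 1.602
vertex -0.499 1.121 0.211
endloop
endfacet
facet normal -0.117 -0.690 -0.714
outer loop
vertex -0.499 1.121 0.211
vertex 1.07 0.433 0.618
vertex -0.12 0.249 0.991
endloop
endfacet
facet normal 0.117 0.691 0.714
outer loop
vertex 0.11 1.596 2.383
vertex 0.92 2.651 1.229
vertex -0.27 2.467 1.602
endloop
endfacet
facet normal 0.309 -0.708 0.635
outer loop
vertex 1.299 1.779 2.009
vertex 0.11 1.596 2.383
vertex 1.07 0.433 0.618
endloop
endfacet
facet normal 0.118 0.690 0.714
outer loop
vertex 1.299 1.779 2.009
vertex 0.92 2.651 1.229
vertex 0.11 1.596 2.383
endloop
endfacet
facet normal -0.309 0.708 -0.635
outer loop
vertex -0.27 2.467 1.602
vertex 0.92 2.651 1.229
vertex -0.499 1.121 0.211
endloop
endfacet
facet normal -0.118 -0.691 -0.713
outer loop
vertex 0.69 1.304 -0.163
vertex 1.07 0.433 0.618
vertex -0.499 1.121 0.211
endloop
endfacet
facet normal -0.309 0.709 -0.635
outer loop
vertex -0.499 1.121 0.211
vertex 0.92 2.651 1.229
vertex 0.69 1.304 -0.163
endloop
endfacet
facet normal 0.944 0.146 -0.297
outer loop
vertex 0.69 1.304 -0.163
vertex 1.299 1.779 2.009
vertex 1.07 0.433 0.618
endloop
endfacet
facet normal 0.944 0.145 -0.296
outer loop
vertex 0.92 2.651 1.229
vertex 1.299 1.779 2.009
vertex 0.69 1.304 -0.163
endloop
endfacet
facet normal -0.764 -0.645 0.012
outer loop
vertex 2.102 -2.953 2.078
vertex 1.617 -2.365 2.815
vertex 1.378 -2.116 0.935
endloop
endfacet
facet normal 0.457 -0.554 -0.696
outer loop
vertex 2.043 -1.555 0.925
vertex 2.102 -2.953 2.078
vertex 1.378 -2.116 0.935
endloop
endfacet
facet normal -0.764 -0.645 0.012
outer loop
vertex 1.378 -2.116 0.935
vertex 1.617 -2.365 2.815
vertex 0.894 -1.529 1.673
endloop
endfacet
facet normal -0.455 0.527 -0.718
outer loop
vertex 0.894 -1.529 1.673
vertex 2.043 -1.555 0.925
vertex 1.378 -2.116 0.935
endloop
endfacet
facet normal 0.455 -0.526 0.719
outer loop
vertex 2.102 -2.953 2.078
vertex 2.282 -1.804 2.805
vertex 1.617 -2.365 2.815
endloop
endfacet
facet normal 0.458 -0.554 -0.695
outer loop
vertex 2.766 -2.391 2.067
vertex 2.102 -2.953 2.078
vertex 2.043 -1.555 0.925
endloop
endfacet
facet normal 0.457 -0.526 0.718
outer loop
vertex 2.766 -2.391 2.067
vertex 2.282 -1.804 2.805
vertex 2.102 -2.953 2.078
endloop
endfacet
facet normal -0.457 0.554 0.695
outer loop
vertex 1.617 -2.365 2.815
vertex 2.282 -1.804 2.805
vertex 0.894 -1.529 1.673
endloop
endfacet
facet normal -0.456 0.525 -0.719
outer loop
vertex 1.558 -0.967 1.662
vertex 2.043 -1.555 0.925
vertex 0.894 -1.529 1.673
endloop
endfacet
facet normal -0.457 0.554 0.696
outer loop
vertex 0.894 -1.529 1.673
vertex 2.282 -1.804 2.805
vertex 1.558 -0.967 1.662
endloop
endfacet
facet normal 0.764 0.645 -0.012
outer loop
vertex 1.558 -0.967 1.662
vertex 2.766 -2.391 2.067
vertex 2.043 -1.555 0.925
endloop
endfacet
facet normal 0.764 0.645 -0.012
outer loop
vertex 2.282 -1.804 2.805
vertex 2.766 -2.391 2.067
vertex 1.558 -0.967 1.662
endloop
endfacet

endsolid
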